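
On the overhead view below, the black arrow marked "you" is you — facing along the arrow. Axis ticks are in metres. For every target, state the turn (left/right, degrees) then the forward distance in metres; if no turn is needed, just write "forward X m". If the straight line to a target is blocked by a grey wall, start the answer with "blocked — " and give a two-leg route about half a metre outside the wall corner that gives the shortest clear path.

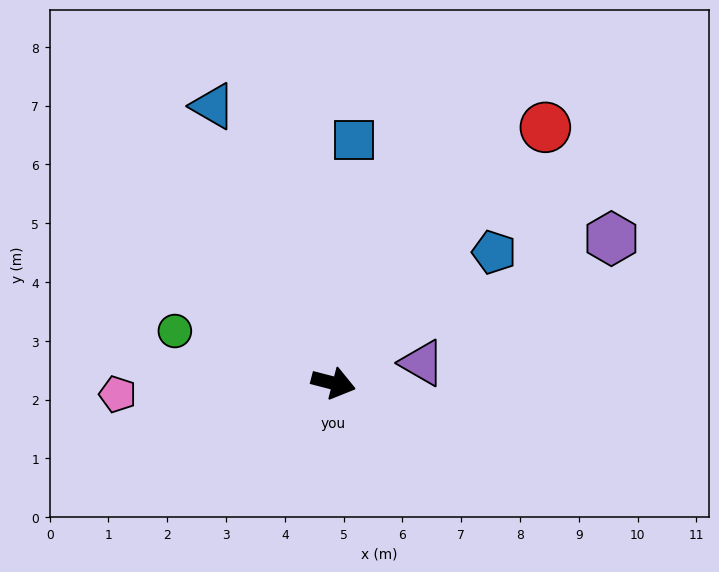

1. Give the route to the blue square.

turn left 100°, forward 4.2 m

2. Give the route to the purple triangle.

turn left 27°, forward 1.5 m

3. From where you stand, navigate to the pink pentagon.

turn right 163°, forward 3.7 m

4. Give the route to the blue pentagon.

turn left 54°, forward 3.5 m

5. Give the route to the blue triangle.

turn left 128°, forward 5.1 m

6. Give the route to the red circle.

turn left 65°, forward 5.6 m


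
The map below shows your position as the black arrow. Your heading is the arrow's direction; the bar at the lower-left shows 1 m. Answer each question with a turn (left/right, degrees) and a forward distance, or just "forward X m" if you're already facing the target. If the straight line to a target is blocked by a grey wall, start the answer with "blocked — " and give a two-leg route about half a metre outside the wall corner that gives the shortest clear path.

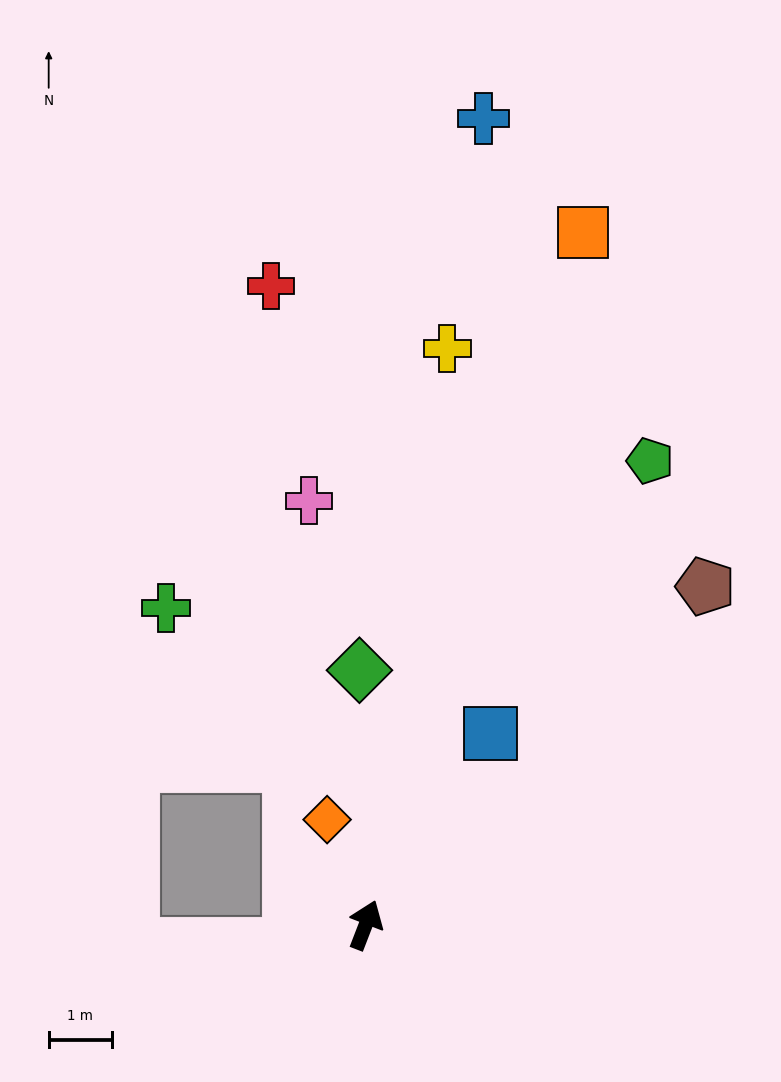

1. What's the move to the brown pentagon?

turn right 24°, forward 7.6 m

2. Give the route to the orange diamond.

turn left 41°, forward 1.8 m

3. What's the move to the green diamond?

turn left 23°, forward 4.0 m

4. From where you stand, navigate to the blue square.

turn right 12°, forward 3.6 m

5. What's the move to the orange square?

turn left 4°, forward 11.5 m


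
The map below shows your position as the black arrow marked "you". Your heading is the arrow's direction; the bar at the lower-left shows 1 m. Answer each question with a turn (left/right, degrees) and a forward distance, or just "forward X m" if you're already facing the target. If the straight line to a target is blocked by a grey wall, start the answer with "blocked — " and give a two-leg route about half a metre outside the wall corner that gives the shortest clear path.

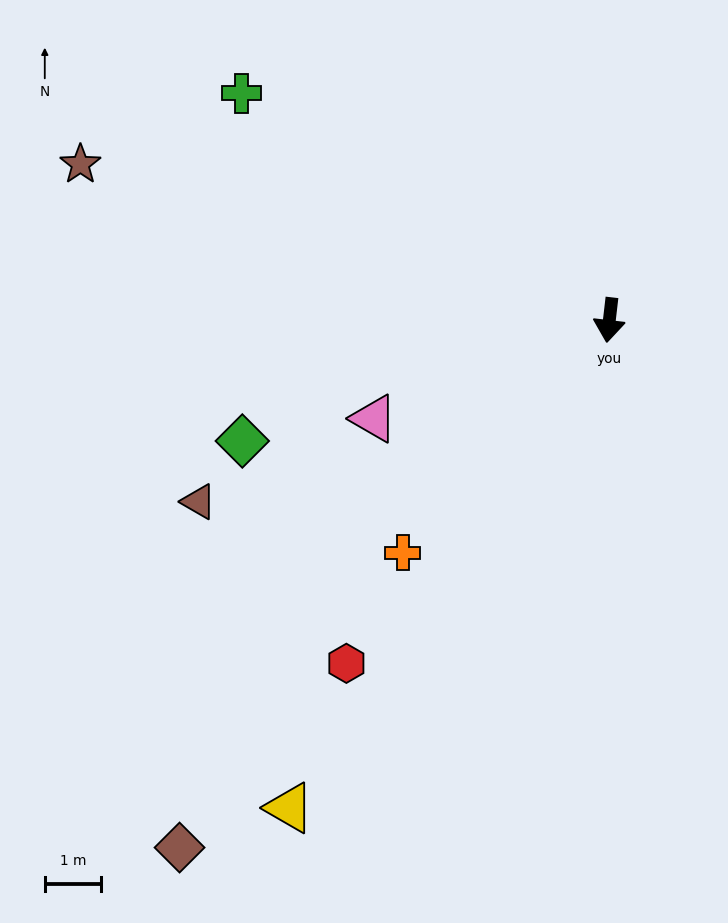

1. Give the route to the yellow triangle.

turn right 27°, forward 10.3 m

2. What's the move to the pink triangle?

turn right 61°, forward 4.5 m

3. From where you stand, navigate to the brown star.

turn right 100°, forward 9.8 m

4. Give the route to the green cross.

turn right 115°, forward 7.7 m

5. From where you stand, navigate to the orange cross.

turn right 35°, forward 5.5 m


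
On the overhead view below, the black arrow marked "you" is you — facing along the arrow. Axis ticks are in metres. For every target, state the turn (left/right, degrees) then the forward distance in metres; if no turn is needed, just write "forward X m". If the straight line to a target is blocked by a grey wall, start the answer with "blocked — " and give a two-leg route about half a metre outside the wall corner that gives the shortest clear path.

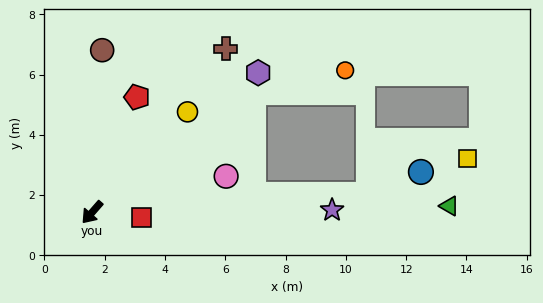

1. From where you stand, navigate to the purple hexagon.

turn left 171°, forward 7.2 m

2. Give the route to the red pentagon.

turn right 160°, forward 4.1 m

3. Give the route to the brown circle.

turn right 142°, forward 5.4 m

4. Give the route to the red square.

turn left 125°, forward 1.6 m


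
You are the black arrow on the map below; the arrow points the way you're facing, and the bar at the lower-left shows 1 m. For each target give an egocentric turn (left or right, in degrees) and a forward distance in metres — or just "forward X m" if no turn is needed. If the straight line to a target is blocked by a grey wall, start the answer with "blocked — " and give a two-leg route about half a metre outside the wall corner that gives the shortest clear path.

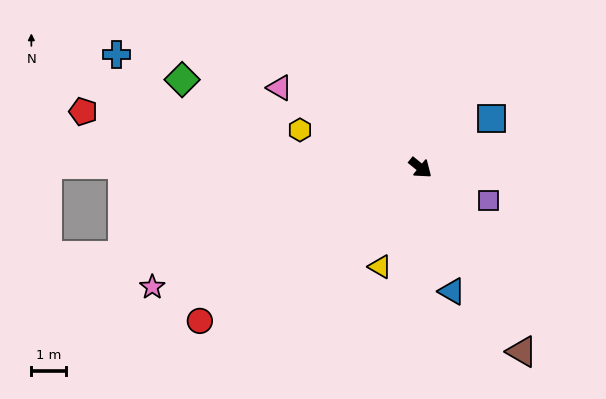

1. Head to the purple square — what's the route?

turn left 13°, forward 2.2 m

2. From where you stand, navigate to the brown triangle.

turn right 22°, forward 6.0 m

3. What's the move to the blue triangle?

turn right 37°, forward 3.7 m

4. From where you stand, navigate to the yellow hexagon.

turn right 158°, forward 3.6 m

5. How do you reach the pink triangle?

turn right 170°, forward 4.7 m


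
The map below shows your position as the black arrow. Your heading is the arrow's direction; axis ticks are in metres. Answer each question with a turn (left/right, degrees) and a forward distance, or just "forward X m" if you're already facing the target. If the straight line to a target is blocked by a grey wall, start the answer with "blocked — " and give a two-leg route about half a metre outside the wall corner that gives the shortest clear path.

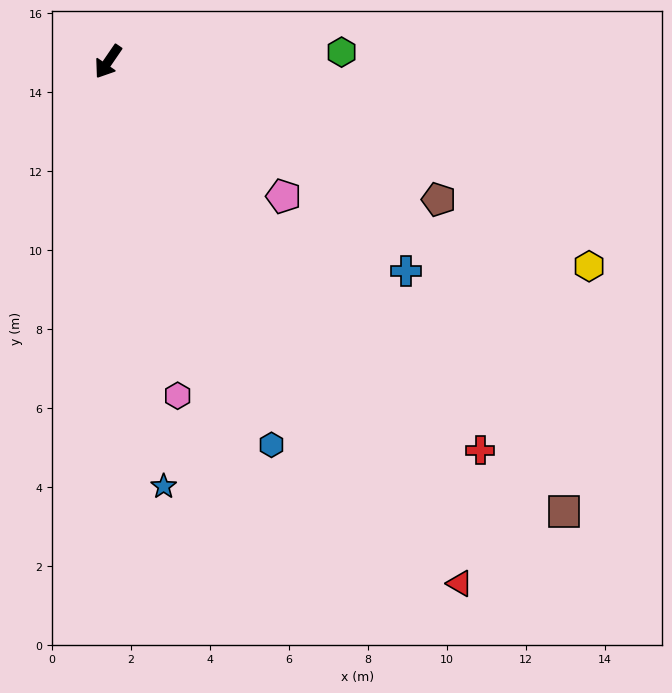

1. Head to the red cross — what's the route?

turn left 78°, forward 13.6 m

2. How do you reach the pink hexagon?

turn left 46°, forward 8.6 m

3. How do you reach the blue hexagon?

turn left 57°, forward 10.5 m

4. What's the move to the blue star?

turn left 42°, forward 10.8 m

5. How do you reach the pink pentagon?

turn left 87°, forward 5.6 m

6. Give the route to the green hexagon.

turn left 127°, forward 5.9 m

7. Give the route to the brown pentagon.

turn left 102°, forward 9.1 m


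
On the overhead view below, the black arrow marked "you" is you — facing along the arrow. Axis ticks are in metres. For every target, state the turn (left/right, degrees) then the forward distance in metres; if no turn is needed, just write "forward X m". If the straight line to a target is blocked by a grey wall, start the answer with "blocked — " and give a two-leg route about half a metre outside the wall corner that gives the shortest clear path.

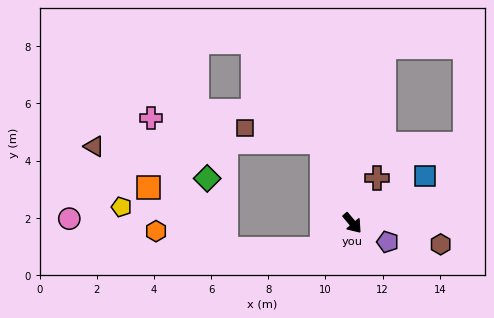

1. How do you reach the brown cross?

turn left 112°, forward 1.8 m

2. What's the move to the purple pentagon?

turn left 22°, forward 1.4 m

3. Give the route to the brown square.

blocked — turn left 161°, forward 3.0 m, then turn left 58°, forward 2.8 m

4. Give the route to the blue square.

turn left 83°, forward 3.0 m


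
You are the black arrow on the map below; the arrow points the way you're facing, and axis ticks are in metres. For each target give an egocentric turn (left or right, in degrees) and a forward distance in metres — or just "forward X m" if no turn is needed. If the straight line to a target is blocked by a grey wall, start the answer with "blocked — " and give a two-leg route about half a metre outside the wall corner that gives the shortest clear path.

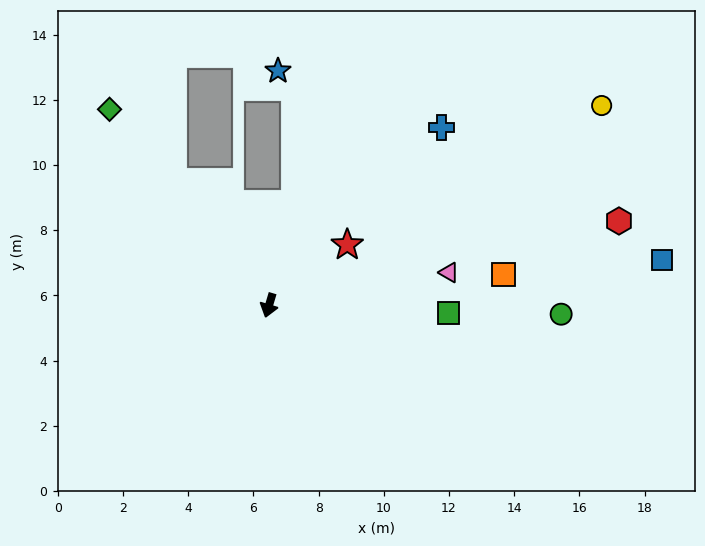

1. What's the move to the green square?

turn left 104°, forward 5.5 m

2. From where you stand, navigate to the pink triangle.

turn left 117°, forward 5.6 m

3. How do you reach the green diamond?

turn right 124°, forward 7.8 m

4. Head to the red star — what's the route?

turn left 144°, forward 3.0 m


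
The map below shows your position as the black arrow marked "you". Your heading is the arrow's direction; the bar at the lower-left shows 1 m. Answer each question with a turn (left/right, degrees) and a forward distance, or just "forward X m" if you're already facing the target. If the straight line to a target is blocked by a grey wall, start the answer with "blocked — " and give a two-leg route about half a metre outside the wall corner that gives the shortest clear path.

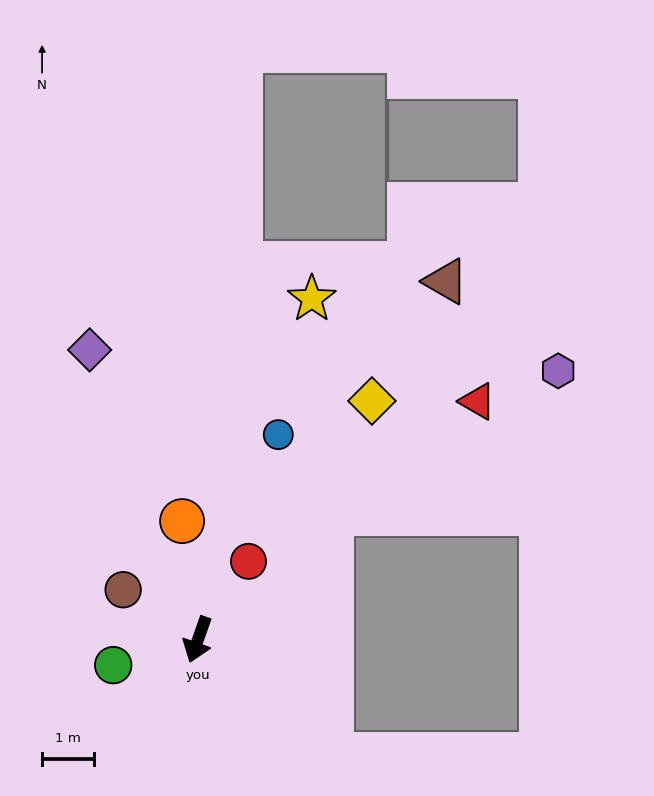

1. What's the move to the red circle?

turn left 167°, forward 1.8 m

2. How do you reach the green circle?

turn right 54°, forward 1.7 m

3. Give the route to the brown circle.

turn right 104°, forward 1.7 m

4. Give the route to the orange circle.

turn right 153°, forward 2.3 m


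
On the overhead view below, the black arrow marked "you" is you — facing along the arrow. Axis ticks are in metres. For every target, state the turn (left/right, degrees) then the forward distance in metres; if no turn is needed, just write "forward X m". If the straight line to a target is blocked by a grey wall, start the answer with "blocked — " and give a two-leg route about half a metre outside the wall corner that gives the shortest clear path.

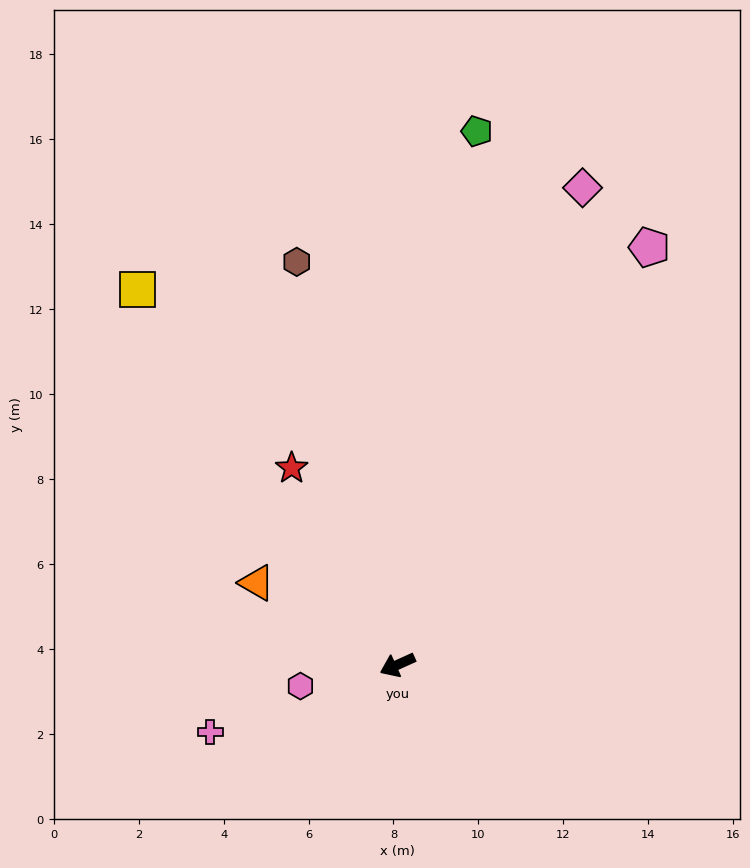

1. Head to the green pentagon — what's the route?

turn right 123°, forward 12.7 m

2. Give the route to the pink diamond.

turn right 136°, forward 12.0 m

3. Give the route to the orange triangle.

turn right 55°, forward 3.8 m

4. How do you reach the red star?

turn right 86°, forward 5.3 m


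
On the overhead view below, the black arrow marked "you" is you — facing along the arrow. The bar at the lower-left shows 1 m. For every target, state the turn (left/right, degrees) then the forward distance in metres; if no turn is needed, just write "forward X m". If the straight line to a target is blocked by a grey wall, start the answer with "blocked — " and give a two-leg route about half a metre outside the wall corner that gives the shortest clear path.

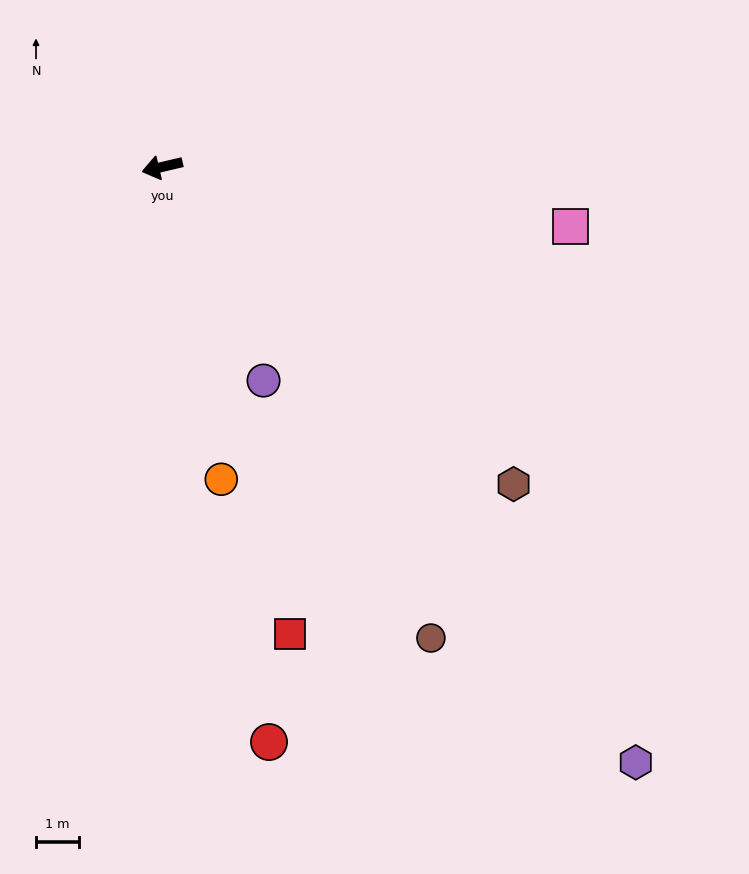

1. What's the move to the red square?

turn left 92°, forward 11.3 m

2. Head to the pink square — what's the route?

turn left 159°, forward 9.6 m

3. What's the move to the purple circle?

turn left 102°, forward 5.5 m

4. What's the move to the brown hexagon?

turn left 125°, forward 11.0 m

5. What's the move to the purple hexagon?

turn left 115°, forward 17.7 m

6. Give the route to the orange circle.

turn left 88°, forward 7.4 m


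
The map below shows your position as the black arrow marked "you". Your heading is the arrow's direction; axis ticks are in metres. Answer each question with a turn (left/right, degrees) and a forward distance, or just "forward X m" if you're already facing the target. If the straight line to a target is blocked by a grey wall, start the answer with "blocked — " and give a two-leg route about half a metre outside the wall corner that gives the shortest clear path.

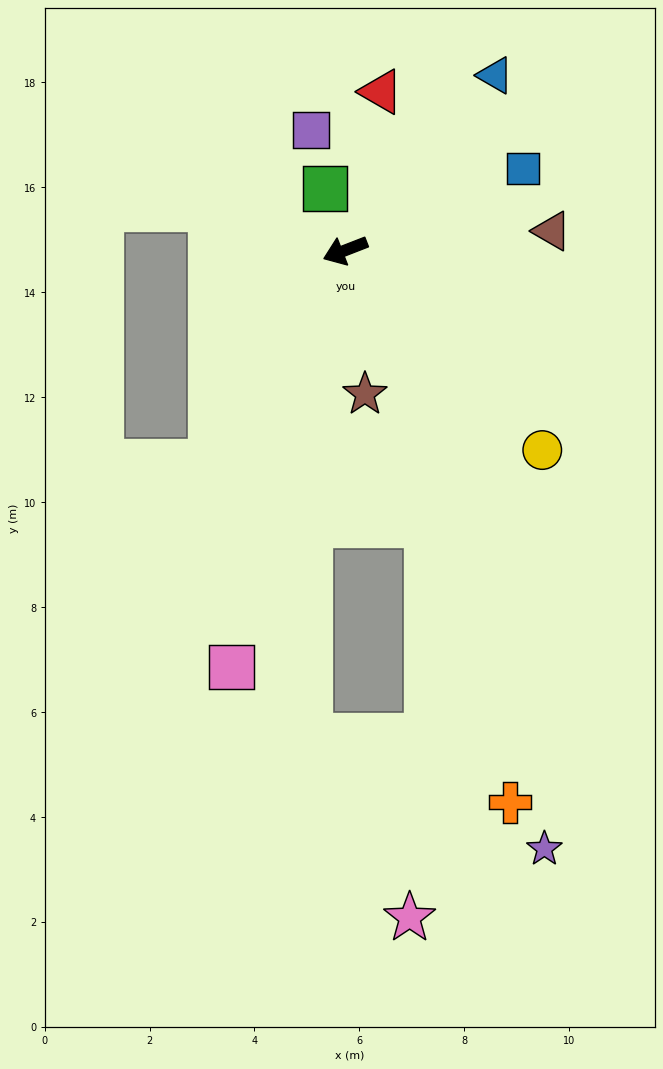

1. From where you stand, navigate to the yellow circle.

turn left 113°, forward 5.3 m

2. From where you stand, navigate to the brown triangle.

turn left 164°, forward 4.0 m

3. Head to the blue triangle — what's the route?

turn right 152°, forward 4.4 m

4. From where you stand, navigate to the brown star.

turn left 77°, forward 2.8 m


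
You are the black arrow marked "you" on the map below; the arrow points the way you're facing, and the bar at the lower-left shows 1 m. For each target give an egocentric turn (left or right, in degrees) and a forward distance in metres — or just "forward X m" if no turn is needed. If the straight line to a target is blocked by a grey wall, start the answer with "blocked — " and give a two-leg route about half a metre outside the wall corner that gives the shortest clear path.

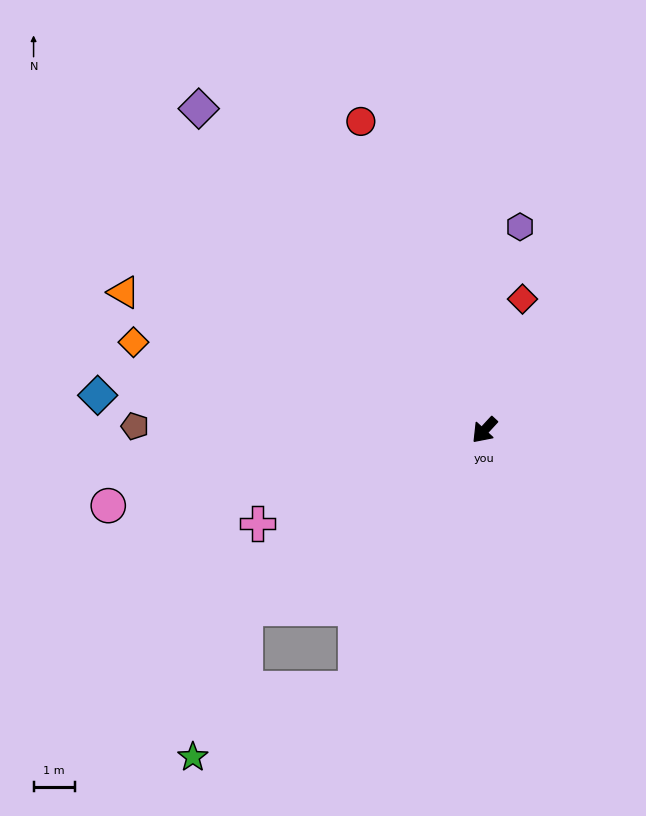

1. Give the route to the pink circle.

turn right 36°, forward 9.4 m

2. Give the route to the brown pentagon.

turn right 48°, forward 8.5 m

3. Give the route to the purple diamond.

turn right 96°, forward 10.5 m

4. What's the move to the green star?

blocked — turn right 11°, forward 7.3 m, then turn left 34°, forward 3.9 m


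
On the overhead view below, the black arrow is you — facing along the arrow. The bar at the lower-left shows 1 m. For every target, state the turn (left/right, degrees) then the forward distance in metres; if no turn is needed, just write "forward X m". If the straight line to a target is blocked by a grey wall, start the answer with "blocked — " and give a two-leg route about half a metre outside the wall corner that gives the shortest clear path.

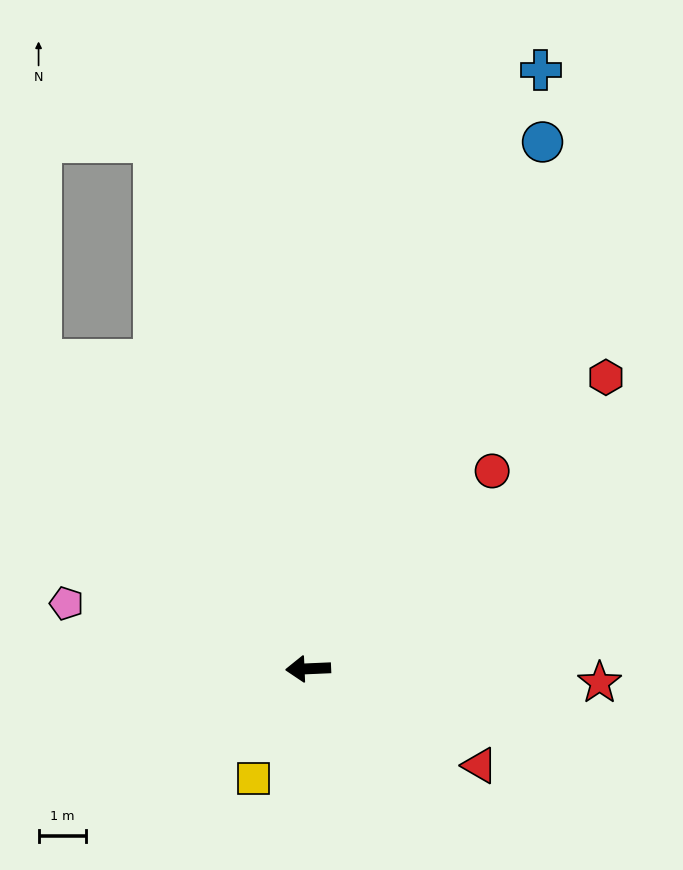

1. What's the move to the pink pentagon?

turn right 18°, forward 5.3 m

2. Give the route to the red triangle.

turn left 148°, forward 4.2 m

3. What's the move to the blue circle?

turn right 116°, forward 12.2 m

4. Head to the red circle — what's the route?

turn right 135°, forward 5.7 m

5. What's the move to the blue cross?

turn right 114°, forward 13.6 m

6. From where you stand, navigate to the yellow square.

turn left 61°, forward 2.6 m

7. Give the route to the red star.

turn left 175°, forward 6.2 m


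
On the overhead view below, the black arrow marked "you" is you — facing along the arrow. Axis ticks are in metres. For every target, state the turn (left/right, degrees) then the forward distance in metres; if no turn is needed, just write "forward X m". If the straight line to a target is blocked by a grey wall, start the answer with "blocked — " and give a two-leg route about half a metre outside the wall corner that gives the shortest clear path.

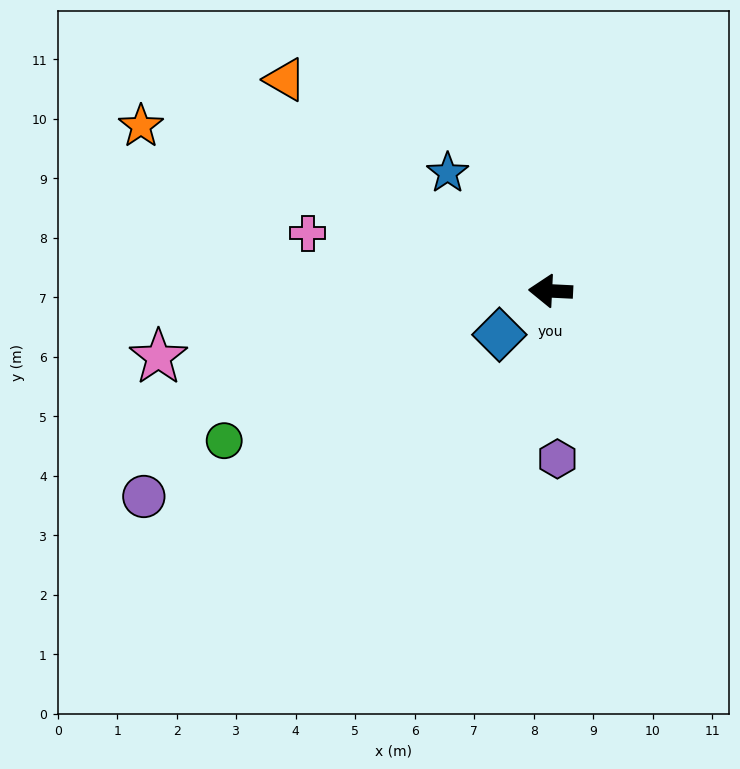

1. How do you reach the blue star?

turn right 46°, forward 2.6 m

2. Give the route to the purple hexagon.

turn left 95°, forward 2.8 m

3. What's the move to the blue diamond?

turn left 43°, forward 1.1 m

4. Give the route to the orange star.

turn right 19°, forward 7.4 m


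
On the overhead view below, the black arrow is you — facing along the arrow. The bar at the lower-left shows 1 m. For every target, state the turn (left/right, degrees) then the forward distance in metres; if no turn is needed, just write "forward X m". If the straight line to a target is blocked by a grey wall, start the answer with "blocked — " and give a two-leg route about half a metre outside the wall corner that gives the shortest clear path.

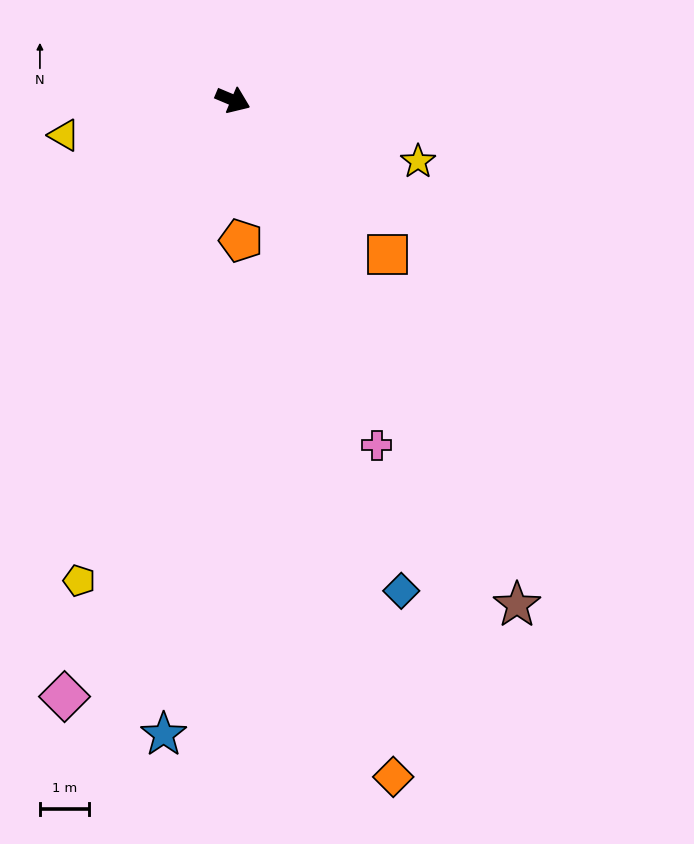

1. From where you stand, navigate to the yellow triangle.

turn right 145°, forward 3.5 m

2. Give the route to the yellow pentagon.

turn right 85°, forward 10.3 m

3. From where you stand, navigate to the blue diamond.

turn right 48°, forward 10.5 m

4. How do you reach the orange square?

turn right 22°, forward 4.4 m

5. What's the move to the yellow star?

turn left 5°, forward 4.0 m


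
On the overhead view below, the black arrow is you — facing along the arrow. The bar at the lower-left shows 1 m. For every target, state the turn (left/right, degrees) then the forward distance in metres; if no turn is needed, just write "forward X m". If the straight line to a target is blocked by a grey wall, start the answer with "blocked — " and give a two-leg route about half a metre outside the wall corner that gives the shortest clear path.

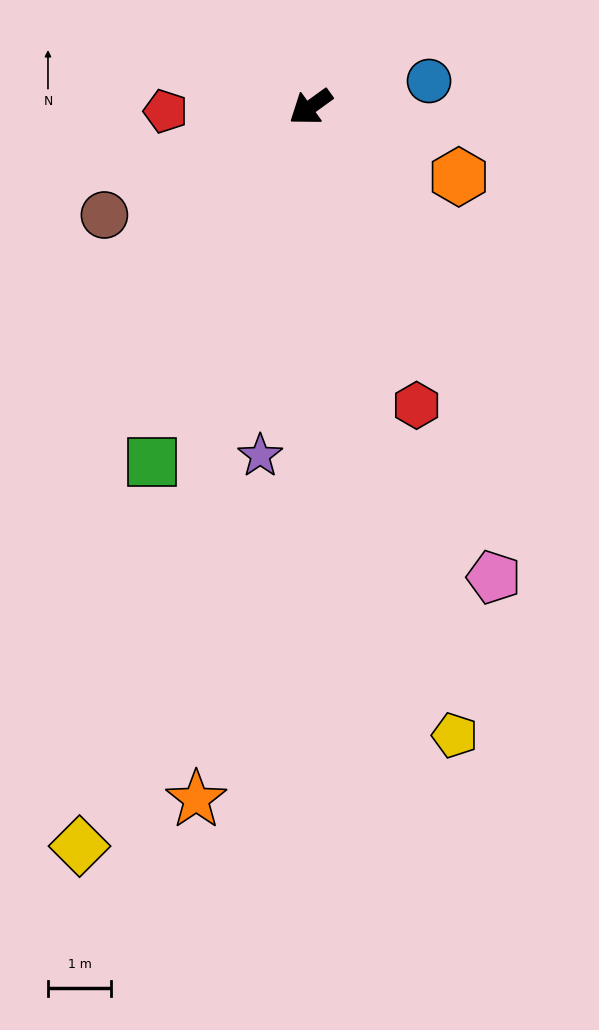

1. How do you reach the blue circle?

turn left 157°, forward 1.9 m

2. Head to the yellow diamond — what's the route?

turn left 37°, forward 12.2 m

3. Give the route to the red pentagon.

turn right 34°, forward 2.3 m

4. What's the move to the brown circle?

turn right 8°, forward 3.7 m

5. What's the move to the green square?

turn left 30°, forward 6.1 m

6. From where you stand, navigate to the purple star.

turn left 46°, forward 5.6 m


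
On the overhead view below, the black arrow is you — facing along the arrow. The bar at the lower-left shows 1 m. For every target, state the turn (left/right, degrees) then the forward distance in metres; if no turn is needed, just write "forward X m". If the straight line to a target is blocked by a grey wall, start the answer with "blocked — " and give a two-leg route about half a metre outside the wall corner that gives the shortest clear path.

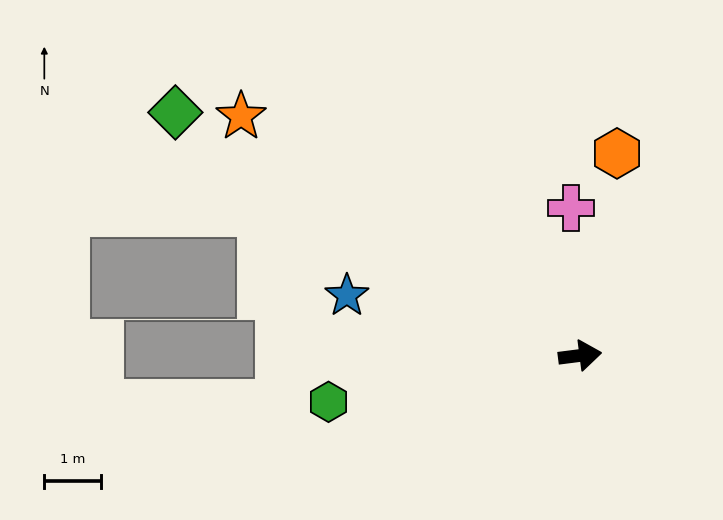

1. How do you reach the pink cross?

turn left 86°, forward 2.6 m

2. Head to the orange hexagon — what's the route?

turn left 72°, forward 3.6 m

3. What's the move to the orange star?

turn left 138°, forward 7.4 m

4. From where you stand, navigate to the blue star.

turn left 158°, forward 4.3 m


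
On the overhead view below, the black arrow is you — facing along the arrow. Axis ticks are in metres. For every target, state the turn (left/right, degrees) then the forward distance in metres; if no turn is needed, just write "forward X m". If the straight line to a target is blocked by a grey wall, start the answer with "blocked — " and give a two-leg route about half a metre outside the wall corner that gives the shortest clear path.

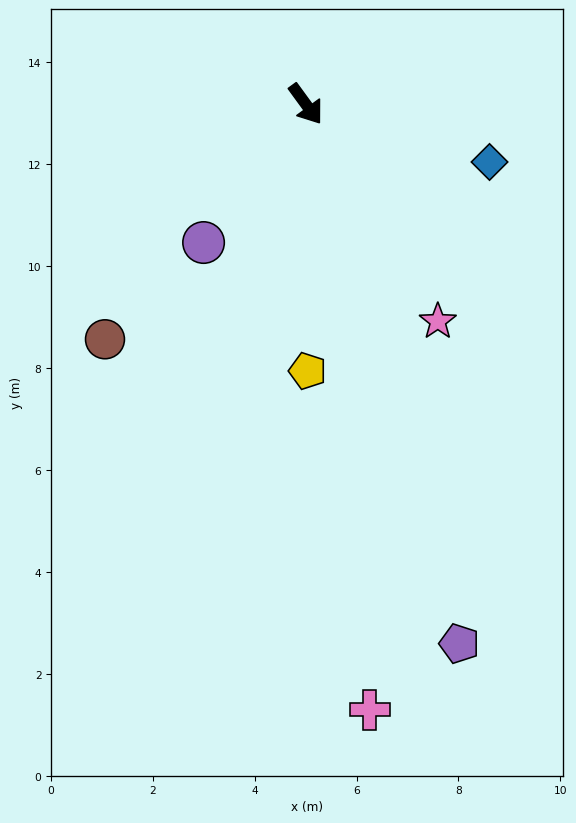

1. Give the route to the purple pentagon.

turn right 20°, forward 11.0 m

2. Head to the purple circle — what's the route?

turn right 73°, forward 3.4 m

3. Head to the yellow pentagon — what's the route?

turn right 36°, forward 5.2 m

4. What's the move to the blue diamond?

turn left 36°, forward 3.8 m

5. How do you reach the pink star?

turn right 5°, forward 5.0 m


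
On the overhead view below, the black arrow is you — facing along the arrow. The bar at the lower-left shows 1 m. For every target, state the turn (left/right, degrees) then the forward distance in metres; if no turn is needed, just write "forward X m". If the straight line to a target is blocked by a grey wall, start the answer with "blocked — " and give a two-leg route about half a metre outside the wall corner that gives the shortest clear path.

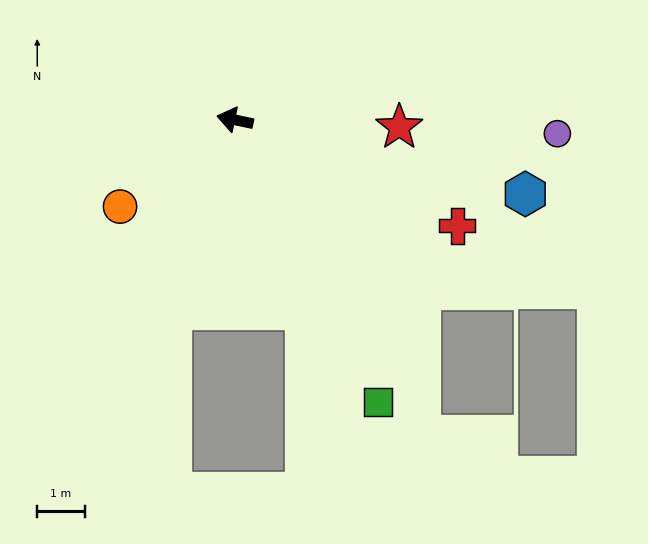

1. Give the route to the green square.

turn left 129°, forward 6.7 m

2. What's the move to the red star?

turn right 171°, forward 3.5 m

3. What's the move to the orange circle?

turn left 49°, forward 3.0 m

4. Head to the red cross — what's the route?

turn left 166°, forward 5.2 m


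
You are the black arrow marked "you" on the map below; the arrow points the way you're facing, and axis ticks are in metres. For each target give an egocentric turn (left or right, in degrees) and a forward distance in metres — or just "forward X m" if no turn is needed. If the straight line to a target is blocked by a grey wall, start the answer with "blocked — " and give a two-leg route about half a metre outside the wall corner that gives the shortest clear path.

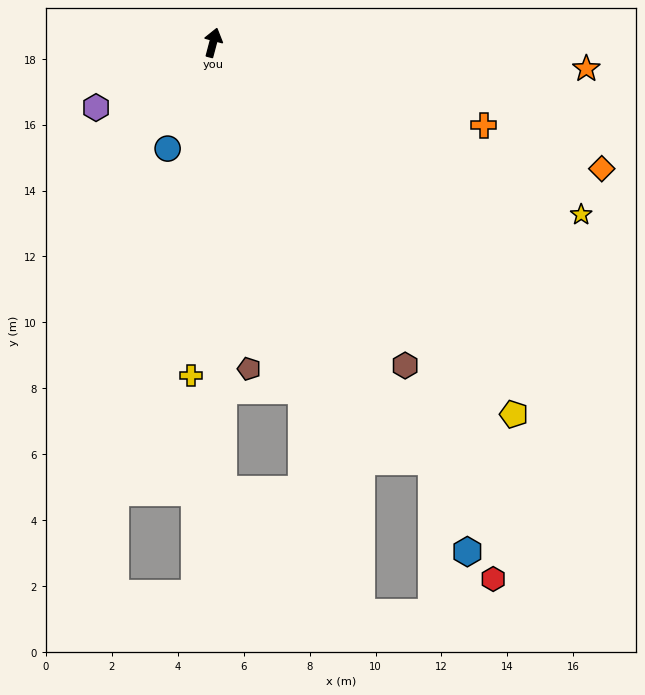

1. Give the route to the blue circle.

turn left 172°, forward 3.5 m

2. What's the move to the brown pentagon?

turn right 159°, forward 10.0 m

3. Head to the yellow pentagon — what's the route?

turn right 126°, forward 14.5 m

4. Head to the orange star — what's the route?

turn right 79°, forward 11.4 m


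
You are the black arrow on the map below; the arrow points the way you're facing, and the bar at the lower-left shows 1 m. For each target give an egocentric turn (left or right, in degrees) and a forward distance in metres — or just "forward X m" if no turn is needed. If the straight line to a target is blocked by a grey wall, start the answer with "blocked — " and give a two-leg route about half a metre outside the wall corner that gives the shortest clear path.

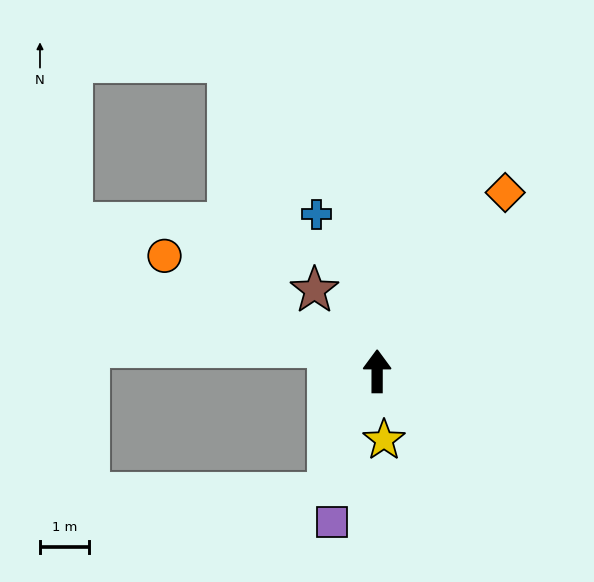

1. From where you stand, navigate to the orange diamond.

turn right 36°, forward 4.5 m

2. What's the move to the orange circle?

turn left 62°, forward 4.9 m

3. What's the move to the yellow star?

turn right 174°, forward 1.4 m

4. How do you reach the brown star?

turn left 38°, forward 2.1 m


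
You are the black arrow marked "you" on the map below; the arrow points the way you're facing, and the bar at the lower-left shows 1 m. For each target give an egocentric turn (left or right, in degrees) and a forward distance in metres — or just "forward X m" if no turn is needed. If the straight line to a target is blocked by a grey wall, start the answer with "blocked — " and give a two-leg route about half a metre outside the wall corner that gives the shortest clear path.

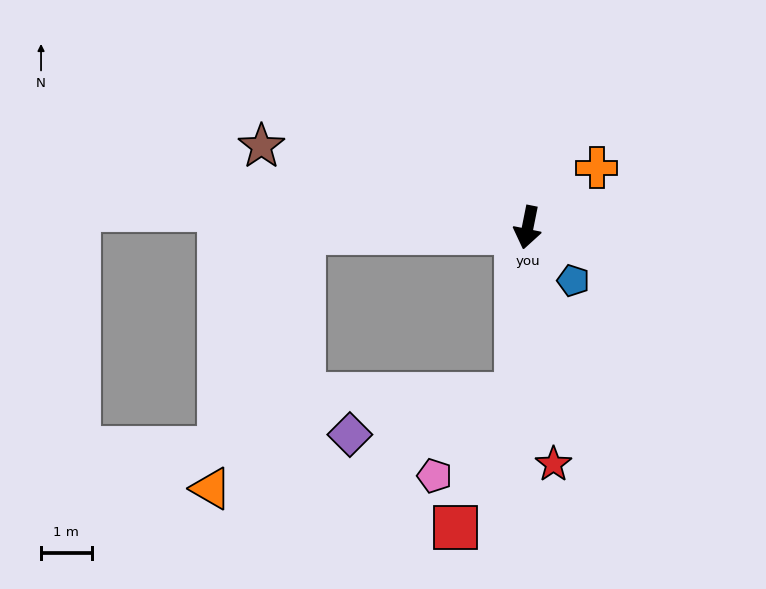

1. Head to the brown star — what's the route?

turn right 96°, forward 5.5 m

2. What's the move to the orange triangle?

blocked — turn right 77°, forward 4.4 m, then turn left 68°, forward 5.4 m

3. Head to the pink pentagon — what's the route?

blocked — turn left 7°, forward 3.3 m, then turn right 40°, forward 2.3 m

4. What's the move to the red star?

turn left 18°, forward 4.7 m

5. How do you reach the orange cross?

turn left 142°, forward 1.8 m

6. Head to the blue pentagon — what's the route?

turn left 52°, forward 1.4 m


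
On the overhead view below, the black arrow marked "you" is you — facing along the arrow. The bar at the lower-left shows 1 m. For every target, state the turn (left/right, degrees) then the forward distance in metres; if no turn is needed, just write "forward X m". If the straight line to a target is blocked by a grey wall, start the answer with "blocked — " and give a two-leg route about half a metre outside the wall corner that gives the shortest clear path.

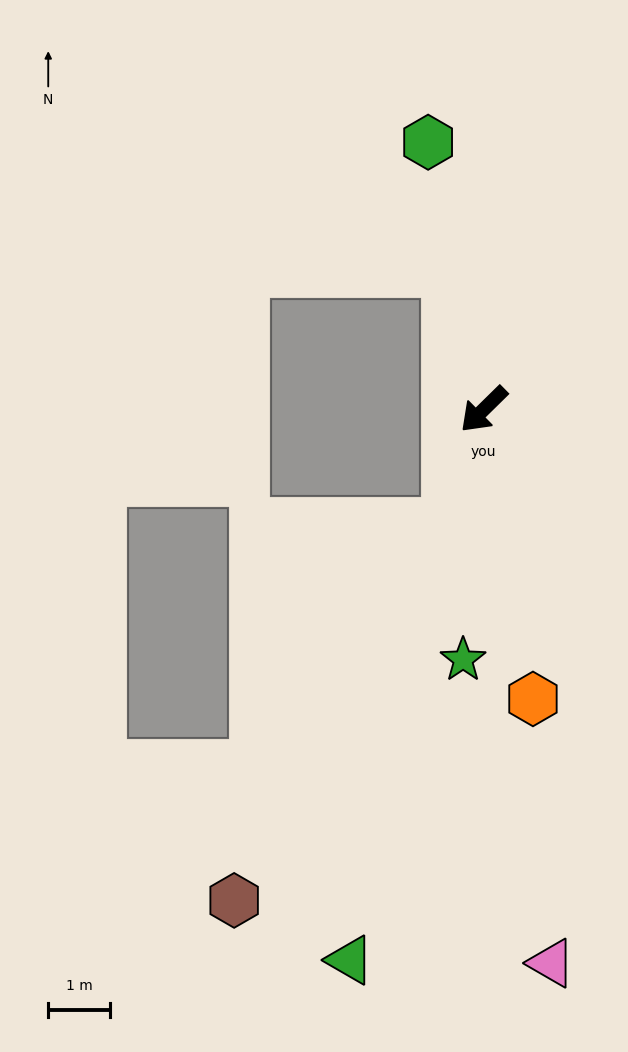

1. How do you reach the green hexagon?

turn right 123°, forward 4.4 m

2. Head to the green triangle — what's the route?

turn left 32°, forward 9.2 m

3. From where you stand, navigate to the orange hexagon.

turn left 55°, forward 4.7 m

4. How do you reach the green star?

turn left 41°, forward 4.1 m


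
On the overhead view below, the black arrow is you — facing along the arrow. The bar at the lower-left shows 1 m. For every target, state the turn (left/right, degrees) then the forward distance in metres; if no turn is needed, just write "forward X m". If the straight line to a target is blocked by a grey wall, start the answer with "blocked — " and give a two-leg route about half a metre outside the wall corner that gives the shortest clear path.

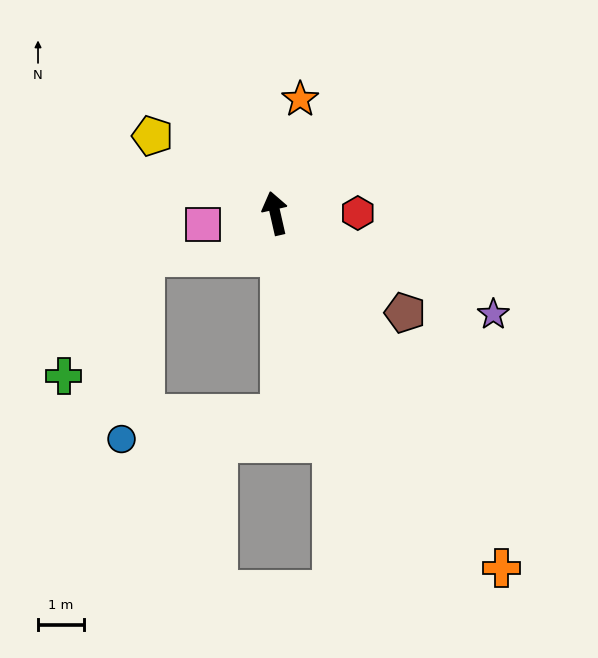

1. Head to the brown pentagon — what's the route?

turn right 140°, forward 3.6 m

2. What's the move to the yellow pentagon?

turn left 45°, forward 3.2 m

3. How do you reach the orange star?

turn right 25°, forward 2.5 m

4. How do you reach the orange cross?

turn right 160°, forward 9.2 m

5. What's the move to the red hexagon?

turn right 103°, forward 1.8 m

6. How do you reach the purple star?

turn right 128°, forward 5.2 m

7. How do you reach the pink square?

turn left 86°, forward 1.6 m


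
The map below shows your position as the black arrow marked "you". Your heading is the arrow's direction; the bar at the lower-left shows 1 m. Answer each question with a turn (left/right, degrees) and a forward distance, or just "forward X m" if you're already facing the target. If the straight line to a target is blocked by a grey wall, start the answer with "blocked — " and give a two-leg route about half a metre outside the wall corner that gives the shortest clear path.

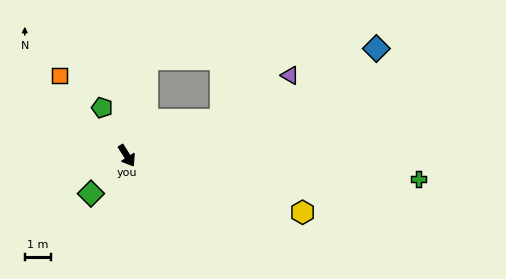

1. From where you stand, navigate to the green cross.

turn left 53°, forward 11.0 m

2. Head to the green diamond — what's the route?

turn right 76°, forward 2.0 m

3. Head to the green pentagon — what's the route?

turn left 175°, forward 2.0 m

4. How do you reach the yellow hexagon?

turn left 40°, forward 7.0 m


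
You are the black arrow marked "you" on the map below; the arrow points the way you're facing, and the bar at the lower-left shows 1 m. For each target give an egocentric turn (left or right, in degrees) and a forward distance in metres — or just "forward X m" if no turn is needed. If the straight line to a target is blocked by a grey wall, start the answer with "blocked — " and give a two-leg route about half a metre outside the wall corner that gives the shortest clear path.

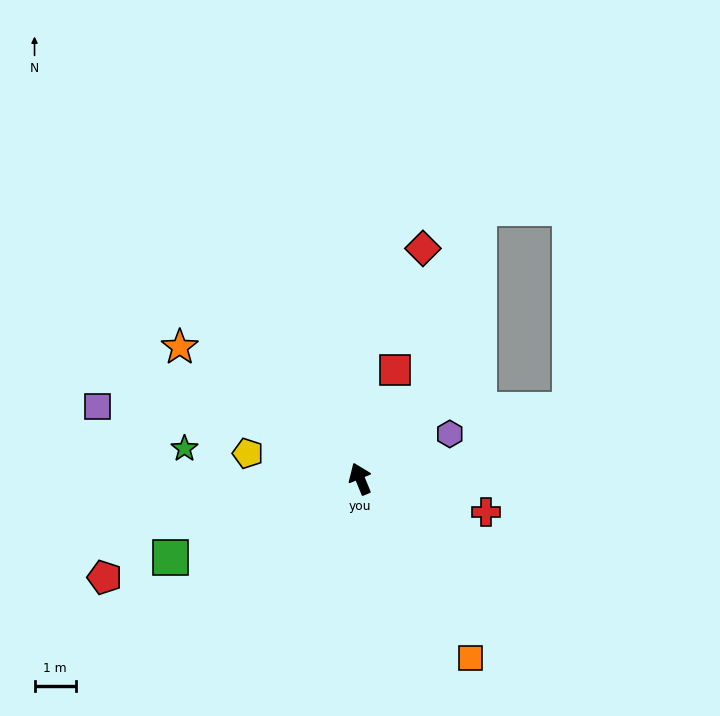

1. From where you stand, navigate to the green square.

turn left 90°, forward 5.0 m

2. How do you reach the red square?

turn right 40°, forward 2.8 m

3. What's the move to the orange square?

turn right 171°, forward 5.1 m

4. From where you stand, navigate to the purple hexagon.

turn right 86°, forward 2.4 m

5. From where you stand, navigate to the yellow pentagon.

turn left 55°, forward 2.8 m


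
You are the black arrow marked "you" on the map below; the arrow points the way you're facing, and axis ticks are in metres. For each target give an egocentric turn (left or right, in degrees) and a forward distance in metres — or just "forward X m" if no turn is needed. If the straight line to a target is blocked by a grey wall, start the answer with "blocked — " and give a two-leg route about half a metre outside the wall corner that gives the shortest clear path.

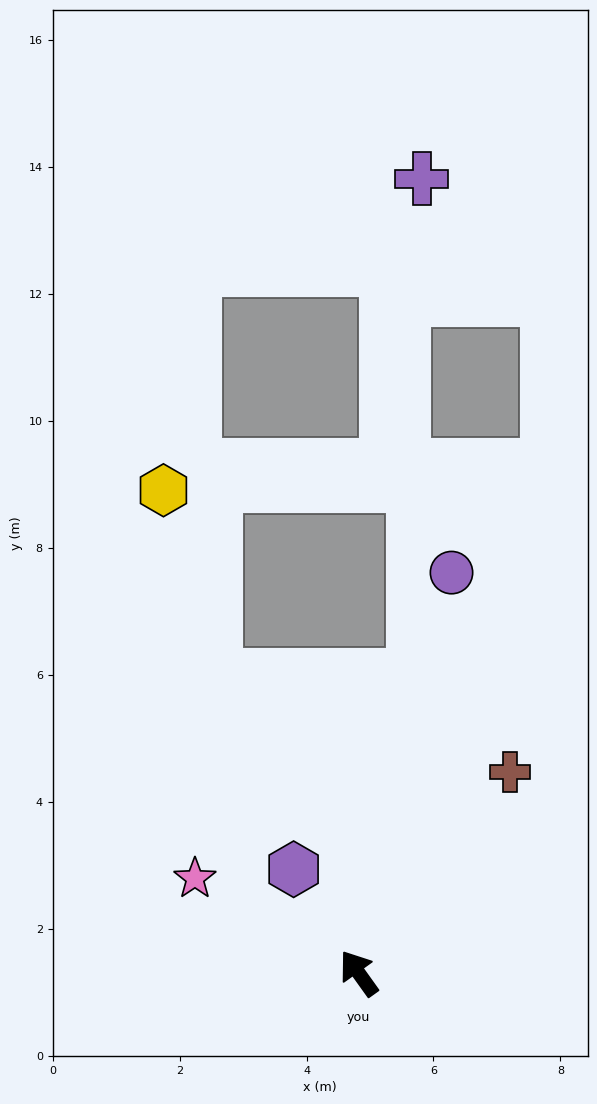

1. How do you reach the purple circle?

turn right 49°, forward 6.5 m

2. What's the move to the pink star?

turn left 24°, forward 3.0 m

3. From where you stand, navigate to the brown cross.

turn right 73°, forward 4.0 m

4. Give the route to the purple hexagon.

turn right 3°, forward 1.9 m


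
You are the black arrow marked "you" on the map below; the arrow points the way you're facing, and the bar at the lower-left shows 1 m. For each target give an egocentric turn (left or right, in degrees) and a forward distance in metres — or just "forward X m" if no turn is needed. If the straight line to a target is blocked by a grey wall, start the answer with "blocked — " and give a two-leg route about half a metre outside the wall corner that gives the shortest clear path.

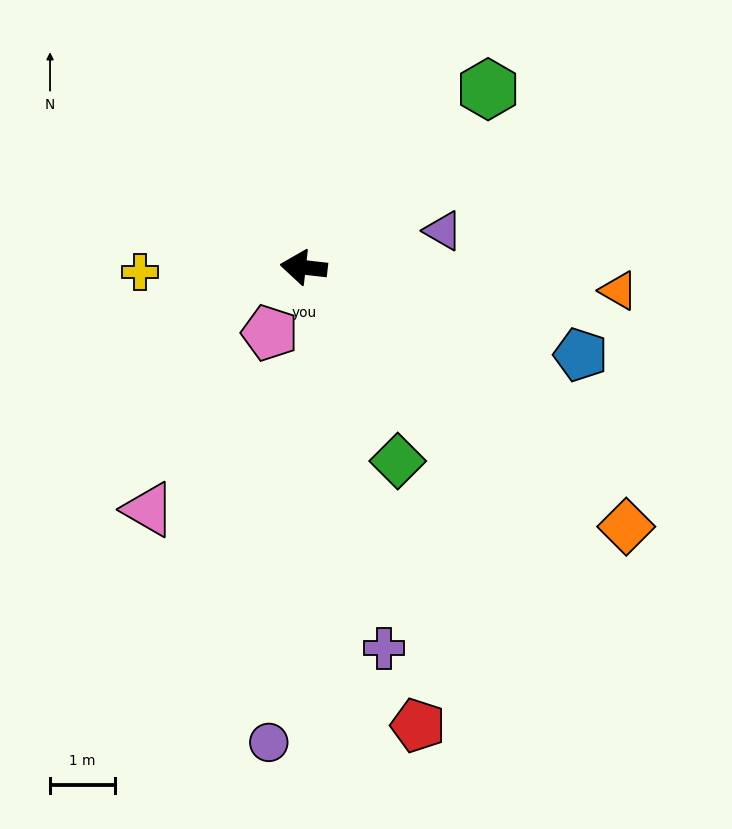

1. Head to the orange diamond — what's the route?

turn left 148°, forward 6.3 m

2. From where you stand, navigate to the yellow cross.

turn left 8°, forward 2.5 m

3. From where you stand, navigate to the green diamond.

turn left 122°, forward 3.3 m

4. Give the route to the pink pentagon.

turn left 69°, forward 1.1 m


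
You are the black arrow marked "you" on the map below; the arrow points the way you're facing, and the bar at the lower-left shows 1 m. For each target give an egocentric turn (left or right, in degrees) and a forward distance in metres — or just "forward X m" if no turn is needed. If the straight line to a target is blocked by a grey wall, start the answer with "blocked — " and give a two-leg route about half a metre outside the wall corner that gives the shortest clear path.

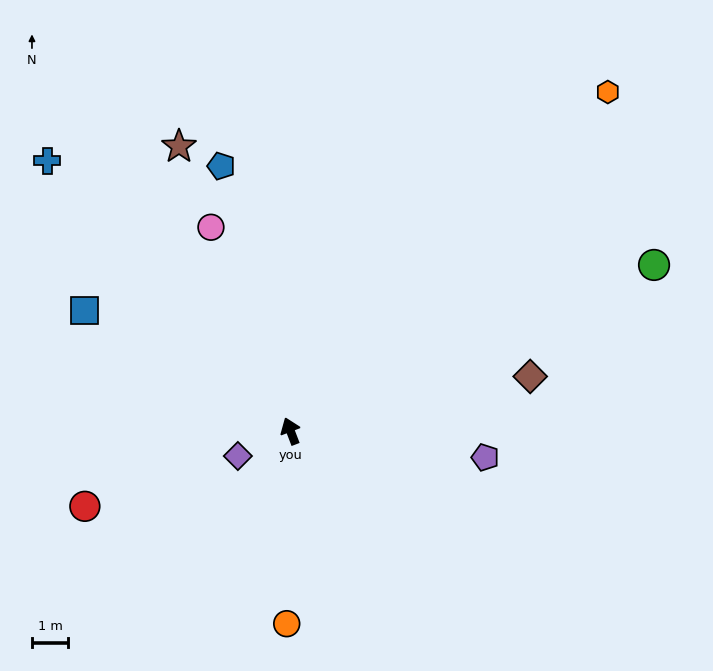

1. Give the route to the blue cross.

turn left 21°, forward 10.1 m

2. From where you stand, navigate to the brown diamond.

turn right 98°, forward 6.8 m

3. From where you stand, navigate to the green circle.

turn right 86°, forward 11.1 m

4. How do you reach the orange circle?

turn left 158°, forward 5.3 m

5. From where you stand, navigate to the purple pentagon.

turn right 119°, forward 5.4 m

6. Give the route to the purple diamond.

turn left 94°, forward 1.6 m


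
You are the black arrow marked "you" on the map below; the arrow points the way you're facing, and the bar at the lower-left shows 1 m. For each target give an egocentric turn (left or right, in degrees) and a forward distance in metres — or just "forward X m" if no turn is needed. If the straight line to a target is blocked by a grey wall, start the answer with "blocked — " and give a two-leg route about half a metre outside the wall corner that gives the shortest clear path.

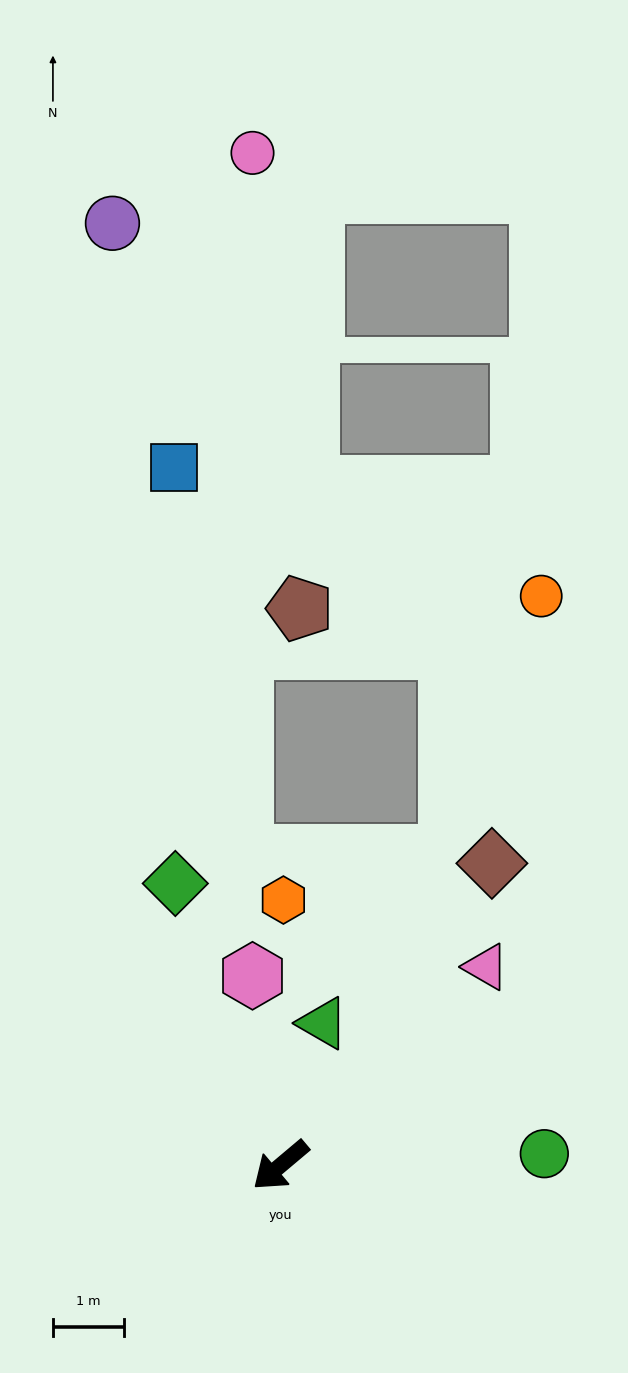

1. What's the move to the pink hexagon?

turn right 122°, forward 2.7 m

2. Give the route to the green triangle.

turn right 147°, forward 2.1 m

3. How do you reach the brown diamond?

turn right 165°, forward 5.2 m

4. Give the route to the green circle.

turn left 142°, forward 3.7 m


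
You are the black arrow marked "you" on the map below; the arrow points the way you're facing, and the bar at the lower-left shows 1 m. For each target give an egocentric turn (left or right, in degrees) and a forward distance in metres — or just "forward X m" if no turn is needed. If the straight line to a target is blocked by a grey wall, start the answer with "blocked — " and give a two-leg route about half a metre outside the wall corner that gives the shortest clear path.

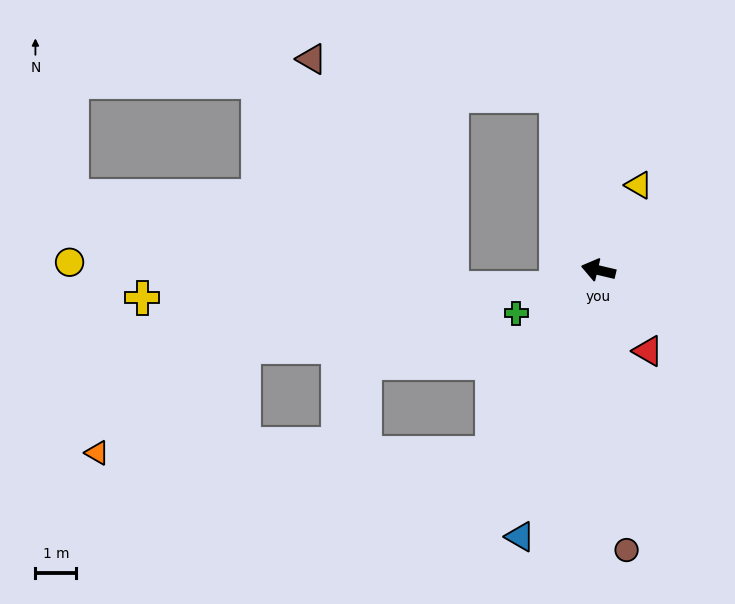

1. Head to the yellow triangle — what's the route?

turn right 102°, forward 2.3 m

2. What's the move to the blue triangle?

turn left 87°, forward 6.8 m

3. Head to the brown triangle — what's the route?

blocked — turn right 63°, forward 4.4 m, then turn left 68°, forward 6.1 m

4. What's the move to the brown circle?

turn left 109°, forward 6.9 m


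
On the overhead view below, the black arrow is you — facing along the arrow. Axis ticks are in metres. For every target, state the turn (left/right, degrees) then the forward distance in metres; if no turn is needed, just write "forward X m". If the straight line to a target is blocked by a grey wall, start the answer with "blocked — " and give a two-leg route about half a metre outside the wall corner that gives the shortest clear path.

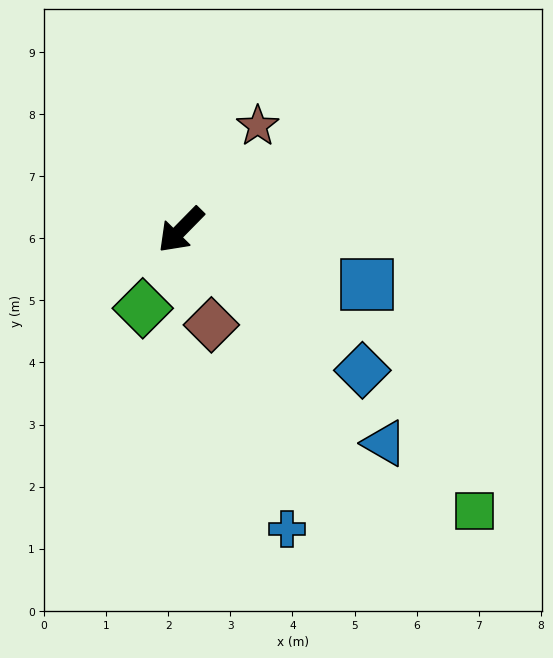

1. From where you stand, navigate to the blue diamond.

turn left 97°, forward 3.7 m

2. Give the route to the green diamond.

turn left 19°, forward 1.4 m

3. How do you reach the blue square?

turn left 118°, forward 3.1 m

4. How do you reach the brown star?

turn right 172°, forward 2.1 m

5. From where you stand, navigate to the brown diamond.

turn left 62°, forward 1.6 m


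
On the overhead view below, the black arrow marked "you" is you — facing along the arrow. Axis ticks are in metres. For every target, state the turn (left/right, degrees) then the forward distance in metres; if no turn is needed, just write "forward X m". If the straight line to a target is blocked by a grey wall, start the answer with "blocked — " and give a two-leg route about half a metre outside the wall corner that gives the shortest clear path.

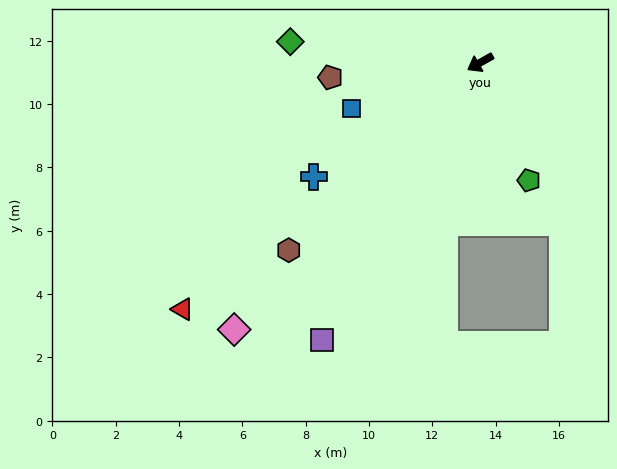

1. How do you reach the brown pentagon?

turn right 24°, forward 4.8 m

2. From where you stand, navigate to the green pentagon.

turn left 83°, forward 4.0 m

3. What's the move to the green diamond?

turn right 36°, forward 6.0 m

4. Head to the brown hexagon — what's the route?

turn left 15°, forward 8.5 m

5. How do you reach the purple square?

turn left 31°, forward 10.1 m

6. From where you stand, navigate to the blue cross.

turn left 5°, forward 6.4 m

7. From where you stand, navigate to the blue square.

turn right 10°, forward 4.3 m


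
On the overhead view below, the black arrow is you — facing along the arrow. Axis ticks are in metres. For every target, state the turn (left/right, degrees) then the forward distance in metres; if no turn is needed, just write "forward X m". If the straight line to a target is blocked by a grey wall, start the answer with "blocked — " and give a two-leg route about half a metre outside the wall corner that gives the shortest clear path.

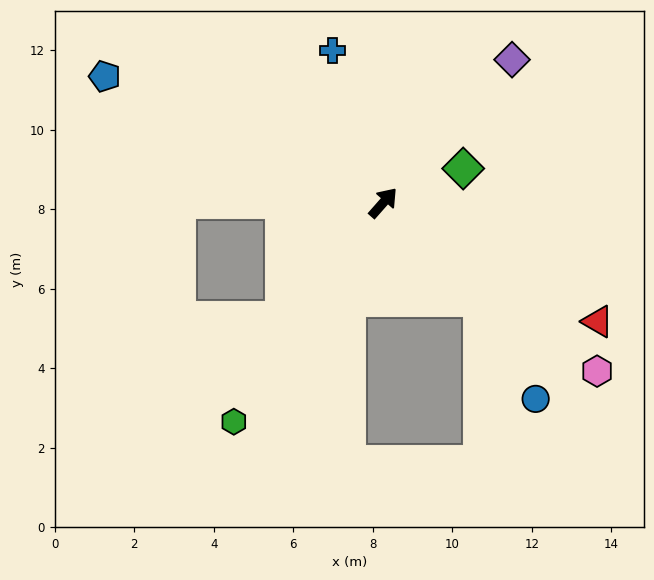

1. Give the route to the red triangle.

turn right 78°, forward 6.2 m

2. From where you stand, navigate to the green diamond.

turn right 25°, forward 2.2 m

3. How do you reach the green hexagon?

turn right 173°, forward 6.7 m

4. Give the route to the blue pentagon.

turn left 107°, forward 7.7 m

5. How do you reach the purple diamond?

forward 4.8 m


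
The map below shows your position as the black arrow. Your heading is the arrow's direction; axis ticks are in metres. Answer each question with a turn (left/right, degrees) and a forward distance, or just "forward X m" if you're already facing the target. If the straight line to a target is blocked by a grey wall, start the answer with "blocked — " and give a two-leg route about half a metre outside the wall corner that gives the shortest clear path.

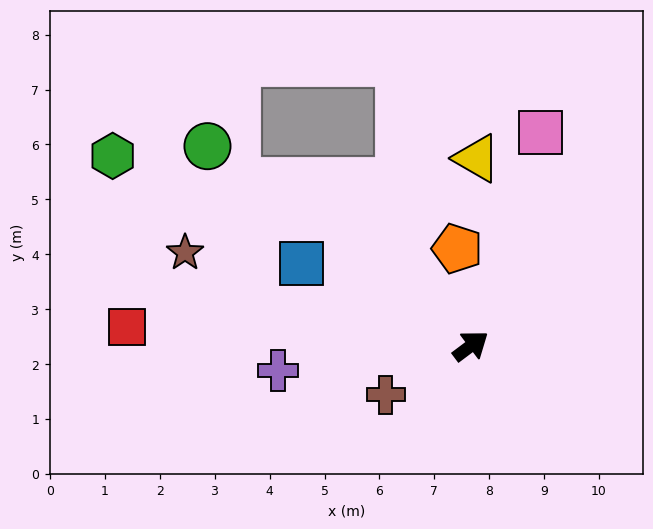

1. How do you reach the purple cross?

turn left 150°, forward 3.5 m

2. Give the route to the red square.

turn left 140°, forward 6.3 m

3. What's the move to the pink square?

turn left 35°, forward 4.1 m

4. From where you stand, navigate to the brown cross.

turn left 173°, forward 1.8 m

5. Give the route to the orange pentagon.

turn left 61°, forward 1.8 m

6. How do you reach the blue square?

turn left 117°, forward 3.4 m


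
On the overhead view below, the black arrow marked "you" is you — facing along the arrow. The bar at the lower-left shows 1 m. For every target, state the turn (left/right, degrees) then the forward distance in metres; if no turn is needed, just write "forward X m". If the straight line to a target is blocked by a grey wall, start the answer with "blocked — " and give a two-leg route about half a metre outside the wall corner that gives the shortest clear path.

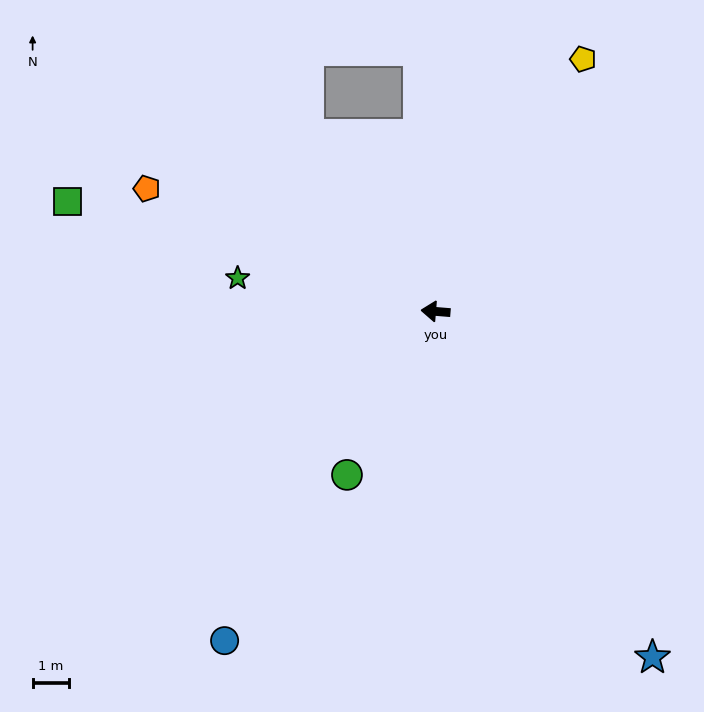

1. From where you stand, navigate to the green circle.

turn left 66°, forward 5.0 m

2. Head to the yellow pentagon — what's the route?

turn right 116°, forward 7.9 m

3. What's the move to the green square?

turn right 12°, forward 10.4 m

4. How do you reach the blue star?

turn left 127°, forward 11.1 m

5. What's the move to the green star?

turn right 5°, forward 5.4 m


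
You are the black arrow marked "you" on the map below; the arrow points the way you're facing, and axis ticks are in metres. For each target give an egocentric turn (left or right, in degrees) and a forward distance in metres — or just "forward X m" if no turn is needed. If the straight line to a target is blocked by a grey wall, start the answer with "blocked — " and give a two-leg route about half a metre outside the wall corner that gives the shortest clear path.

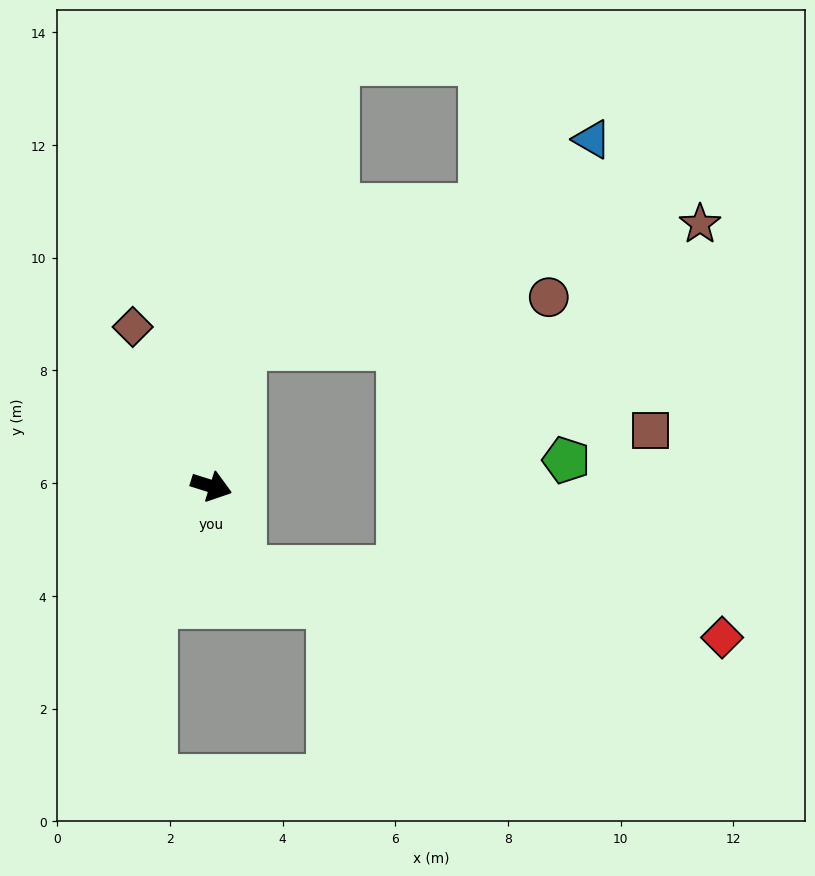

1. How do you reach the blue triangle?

blocked — turn left 95°, forward 2.6 m, then turn right 47°, forward 7.2 m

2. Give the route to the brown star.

blocked — turn left 95°, forward 2.6 m, then turn right 63°, forward 8.4 m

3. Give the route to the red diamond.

blocked — turn right 52°, forward 1.6 m, then turn left 61°, forward 8.6 m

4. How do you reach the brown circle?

blocked — turn left 95°, forward 2.6 m, then turn right 68°, forward 5.5 m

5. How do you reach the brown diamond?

turn left 134°, forward 3.2 m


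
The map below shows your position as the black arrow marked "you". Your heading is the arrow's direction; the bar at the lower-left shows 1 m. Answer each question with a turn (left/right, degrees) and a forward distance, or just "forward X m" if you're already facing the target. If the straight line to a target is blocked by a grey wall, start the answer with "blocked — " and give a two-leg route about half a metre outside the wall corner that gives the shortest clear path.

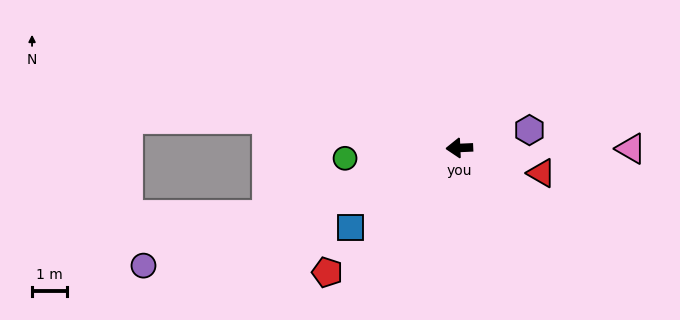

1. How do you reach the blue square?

turn left 34°, forward 3.9 m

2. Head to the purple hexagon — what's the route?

turn right 168°, forward 2.1 m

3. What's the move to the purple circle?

turn left 18°, forward 9.6 m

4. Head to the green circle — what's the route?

turn left 3°, forward 3.3 m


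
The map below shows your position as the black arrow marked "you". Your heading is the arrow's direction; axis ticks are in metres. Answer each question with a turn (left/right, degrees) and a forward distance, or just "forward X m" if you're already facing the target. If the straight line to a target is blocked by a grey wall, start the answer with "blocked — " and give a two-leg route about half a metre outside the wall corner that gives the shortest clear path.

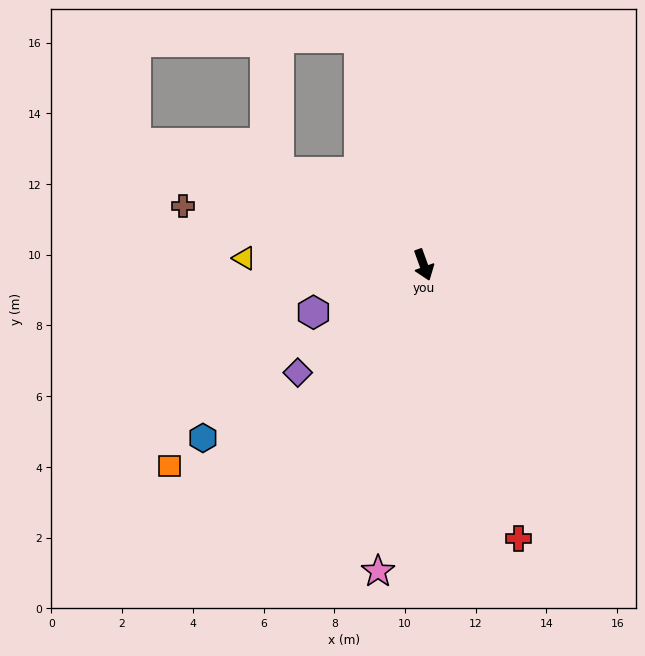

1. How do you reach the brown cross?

turn right 124°, forward 7.0 m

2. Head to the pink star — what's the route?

turn right 28°, forward 8.8 m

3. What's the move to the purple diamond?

turn right 69°, forward 4.7 m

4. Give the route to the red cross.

forward 8.2 m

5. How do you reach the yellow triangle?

turn right 112°, forward 5.1 m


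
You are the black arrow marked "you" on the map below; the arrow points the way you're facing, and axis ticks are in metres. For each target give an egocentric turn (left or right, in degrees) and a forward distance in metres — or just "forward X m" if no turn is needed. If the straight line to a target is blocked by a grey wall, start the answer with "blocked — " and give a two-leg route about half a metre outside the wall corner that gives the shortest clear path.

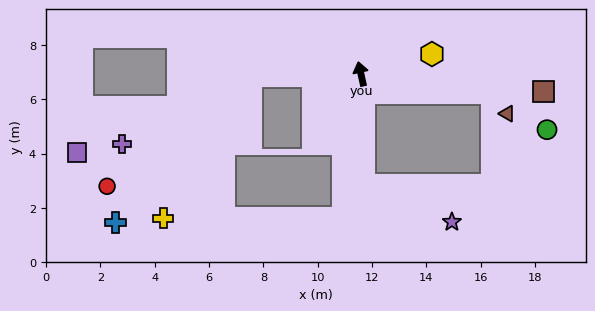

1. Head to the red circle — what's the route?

blocked — turn left 79°, forward 4.1 m, then turn left 36°, forward 6.7 m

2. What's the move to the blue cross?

blocked — turn left 79°, forward 4.1 m, then turn left 46°, forward 7.3 m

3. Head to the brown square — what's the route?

turn right 108°, forward 6.8 m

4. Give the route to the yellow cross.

blocked — turn left 79°, forward 4.1 m, then turn left 57°, forward 6.2 m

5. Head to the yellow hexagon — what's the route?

turn right 87°, forward 2.7 m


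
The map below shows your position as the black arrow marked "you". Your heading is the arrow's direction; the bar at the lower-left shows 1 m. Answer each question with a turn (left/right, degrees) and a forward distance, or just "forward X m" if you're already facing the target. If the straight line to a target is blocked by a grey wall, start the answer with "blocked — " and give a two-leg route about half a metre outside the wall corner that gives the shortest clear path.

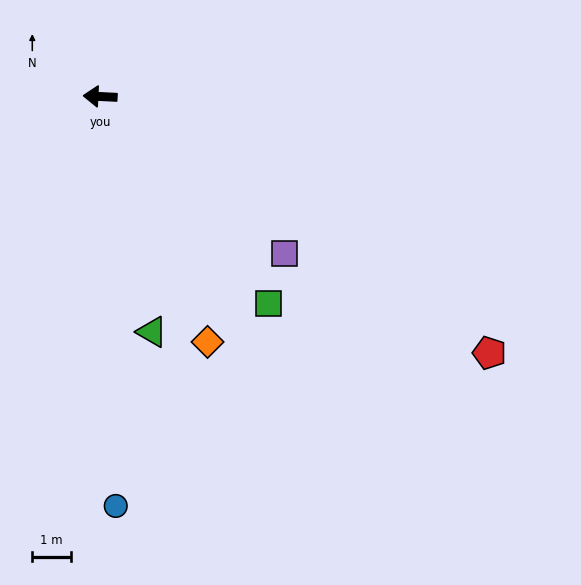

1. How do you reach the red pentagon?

turn left 149°, forward 12.2 m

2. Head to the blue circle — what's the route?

turn left 95°, forward 10.7 m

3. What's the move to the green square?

turn left 132°, forward 7.0 m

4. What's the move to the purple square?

turn left 142°, forward 6.3 m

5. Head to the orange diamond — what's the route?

turn left 116°, forward 7.0 m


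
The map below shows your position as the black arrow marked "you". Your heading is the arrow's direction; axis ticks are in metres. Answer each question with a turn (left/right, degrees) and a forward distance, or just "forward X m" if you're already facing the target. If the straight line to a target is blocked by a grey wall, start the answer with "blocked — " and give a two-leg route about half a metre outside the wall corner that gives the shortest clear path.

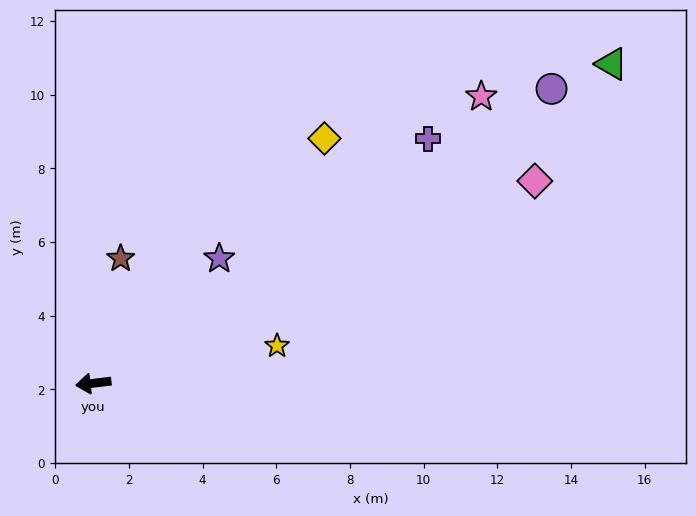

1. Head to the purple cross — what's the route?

turn right 151°, forward 11.3 m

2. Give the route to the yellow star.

turn right 175°, forward 5.1 m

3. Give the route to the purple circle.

turn right 154°, forward 14.8 m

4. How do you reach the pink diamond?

turn right 162°, forward 13.2 m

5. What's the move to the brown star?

turn right 109°, forward 3.5 m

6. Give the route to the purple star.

turn right 142°, forward 4.8 m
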